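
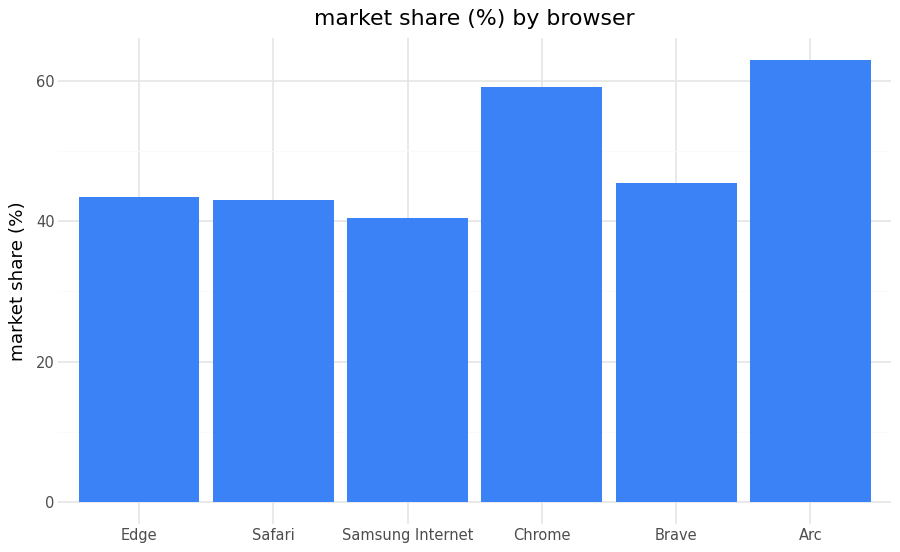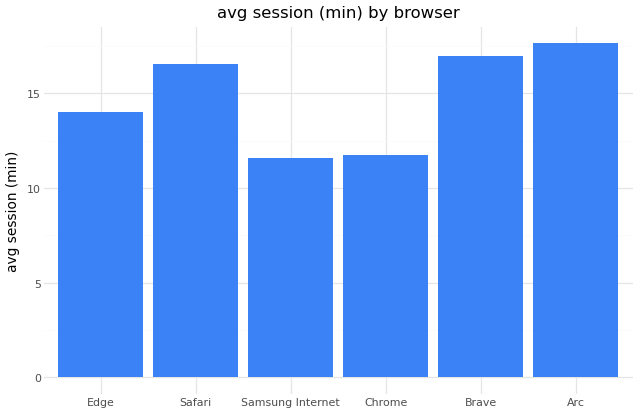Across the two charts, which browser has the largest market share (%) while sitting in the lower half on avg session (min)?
Chrome

Chart 2 median avg session (min) ≈ 16; below-median browsers: Edge, Samsung Internet, Chrome. Among those, Chrome has the highest market share (%) (≈ 60).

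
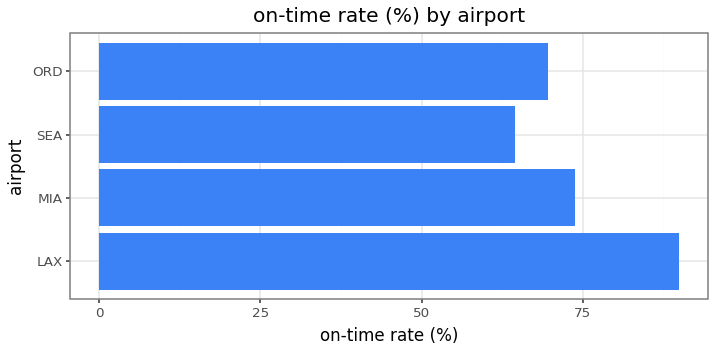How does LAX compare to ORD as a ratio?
LAX ≈ 90, ORD ≈ 70; 90/70 ≈ 1.29.

≈ 1.29×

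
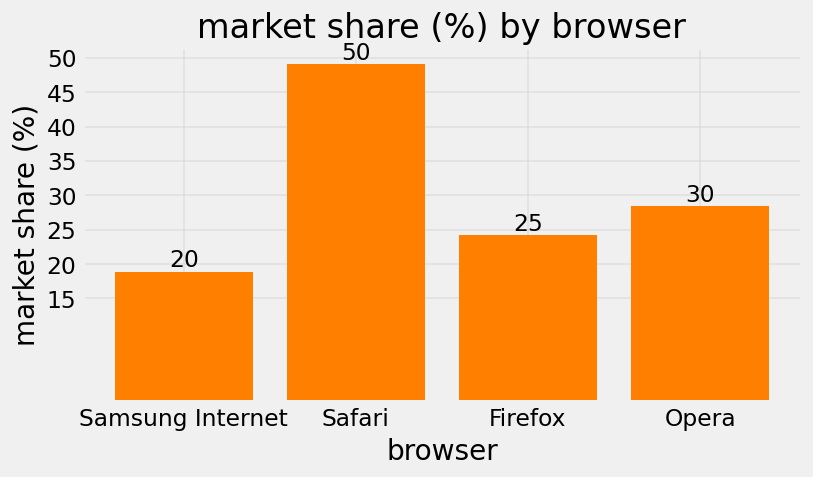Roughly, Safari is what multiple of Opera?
Safari ≈ 50, Opera ≈ 30; 50/30 ≈ 1.67.

≈ 1.67×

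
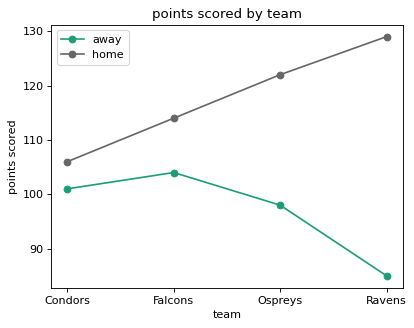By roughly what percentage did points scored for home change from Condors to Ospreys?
Condors ≈ 105, Ospreys ≈ 120; (120 − 105) / 105 ≈ +14.3%.

≈ +14.3%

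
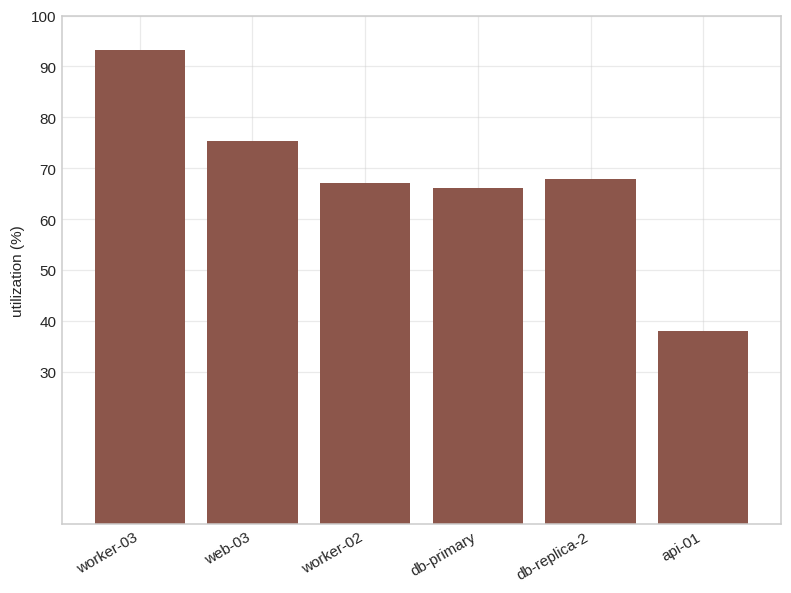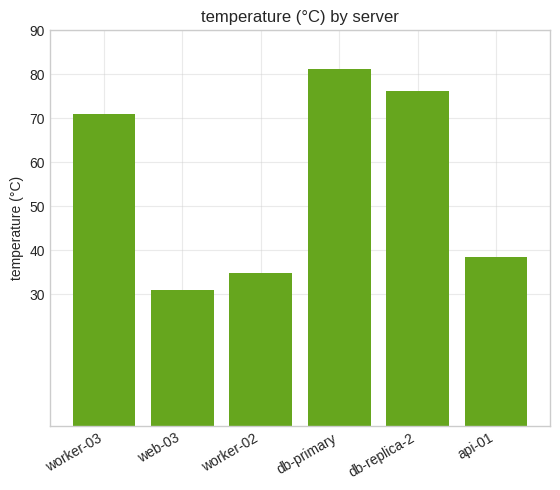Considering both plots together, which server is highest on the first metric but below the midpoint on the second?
web-03

Chart 2 median temperature (°C) ≈ 50; below-median servers: web-03, worker-02, api-01. Among those, web-03 has the highest utilization (%) (≈ 80).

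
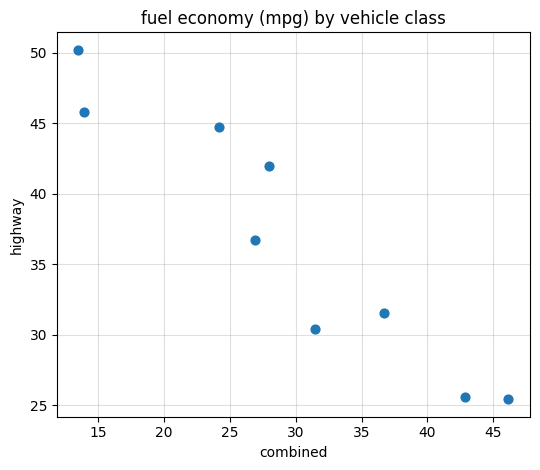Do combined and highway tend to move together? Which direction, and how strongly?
Points are negatively correlated; strong (|r| ≈ 0.9).

negative, strong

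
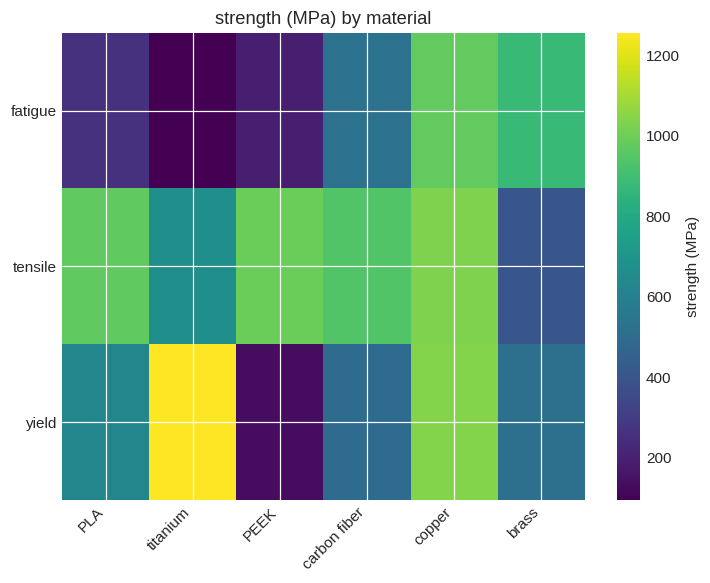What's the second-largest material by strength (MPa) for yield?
Top 3 for yield: titanium ≈ 1300, copper ≈ 1000, PLA ≈ 600.

copper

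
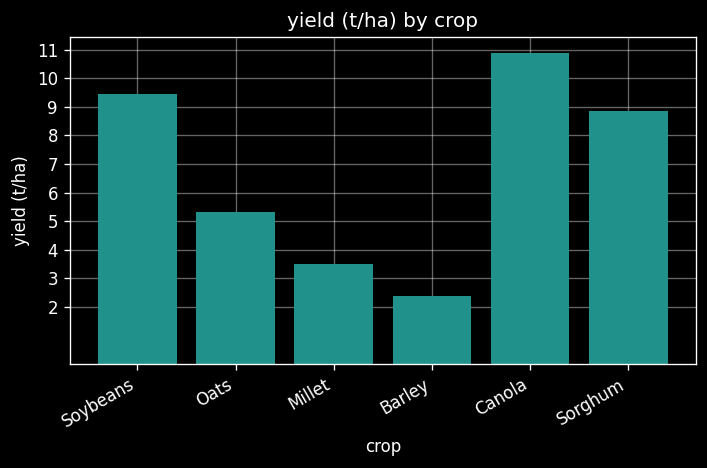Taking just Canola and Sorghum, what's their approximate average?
(11 + 9) / 2 ≈ 10.

≈ 10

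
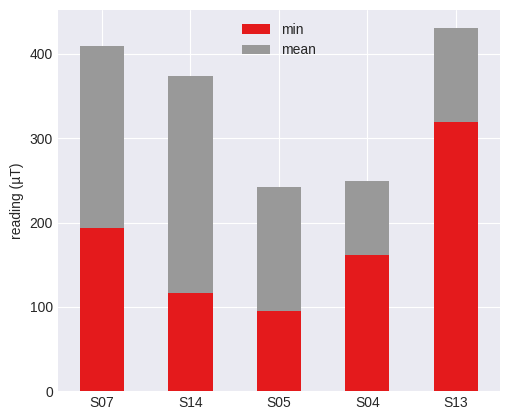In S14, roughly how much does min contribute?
≈ 100

min top ≈ 100, bottom ≈ 0; segment ≈ 100.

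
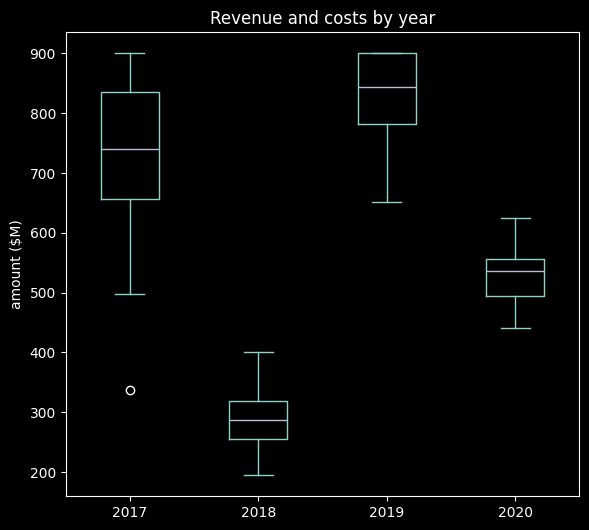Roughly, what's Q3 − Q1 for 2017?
≈ 200

Q3 ≈ 850, Q1 ≈ 650; IQR ≈ 200.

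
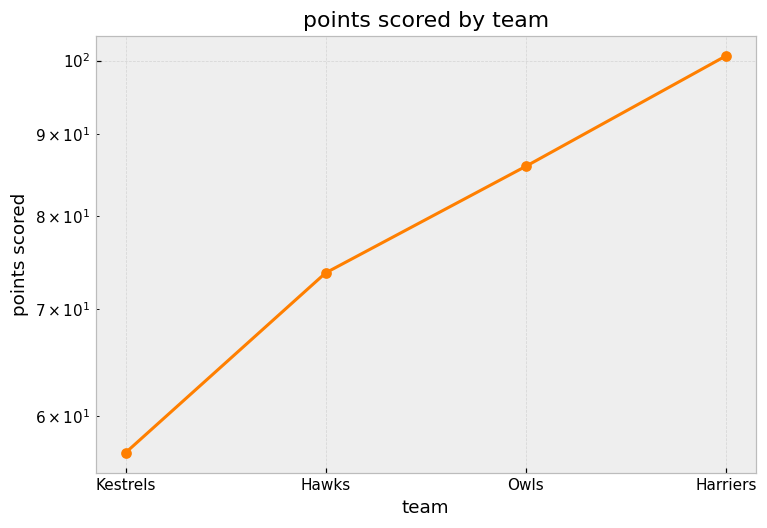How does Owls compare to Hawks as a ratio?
≈ 1.13×

Owls ≈ 85, Hawks ≈ 75; 85/75 ≈ 1.13.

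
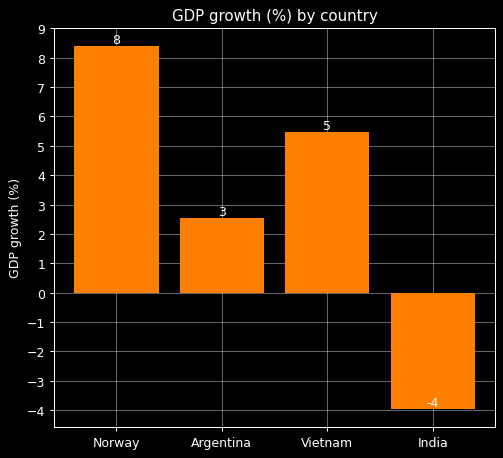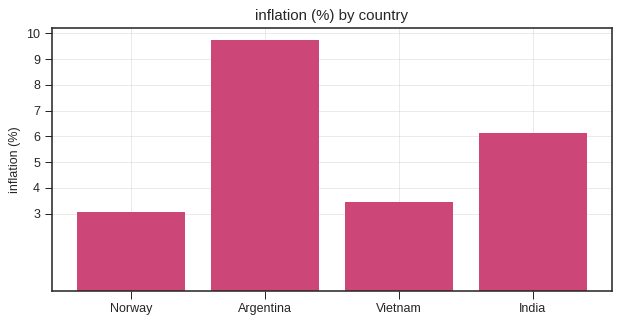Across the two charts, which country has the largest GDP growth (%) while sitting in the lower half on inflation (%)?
Norway

Chart 2 median inflation (%) ≈ 5; below-median countries: Norway, Vietnam. Among those, Norway has the highest GDP growth (%) (≈ 8).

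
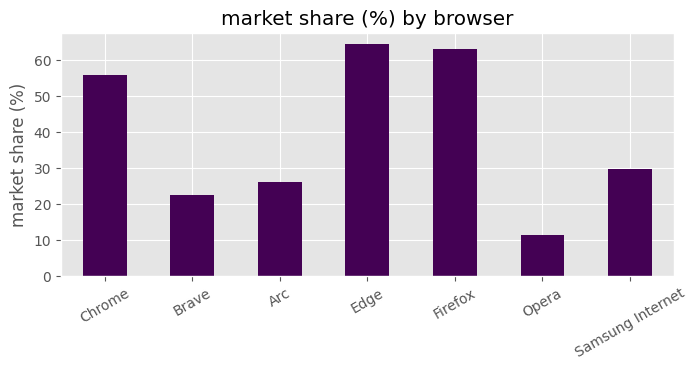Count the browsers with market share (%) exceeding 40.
Above 40: Chrome, Edge, Firefox.

3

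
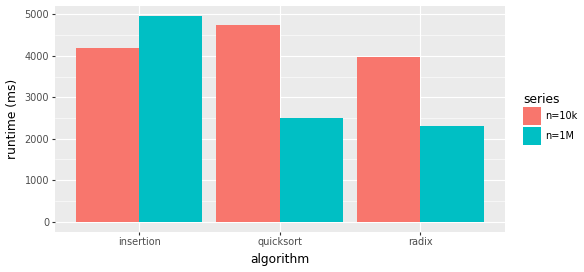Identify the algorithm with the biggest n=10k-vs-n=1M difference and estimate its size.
quicksort, ≈ 2500 ms

quicksort: n=10k ≈ 5000, n=1M ≈ 2500 → gap ≈ 2500. Next-largest (radix) is only ≈ 1500.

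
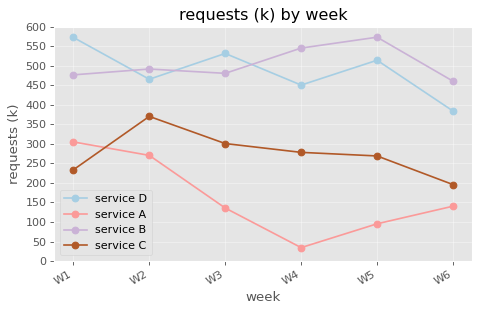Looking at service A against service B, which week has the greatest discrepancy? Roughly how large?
W4: service A ≈ 50, service B ≈ 550 → gap ≈ 500. Next-largest (W5) is only ≈ 450.

W4, ≈ 500 k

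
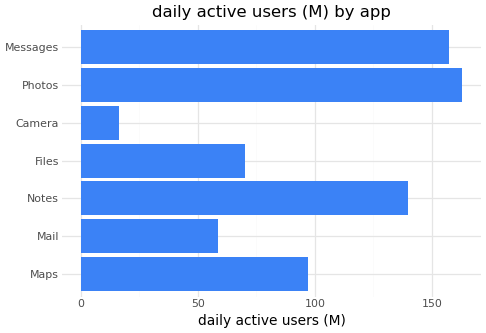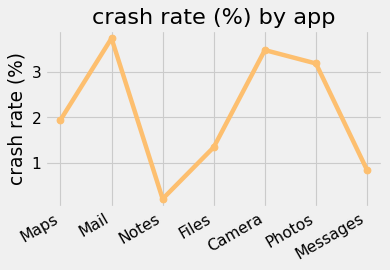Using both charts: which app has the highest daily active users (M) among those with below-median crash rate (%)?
Messages

Chart 2 median crash rate (%) ≈ 2; below-median apps: Notes, Files, Messages. Among those, Messages has the highest daily active users (M) (≈ 160).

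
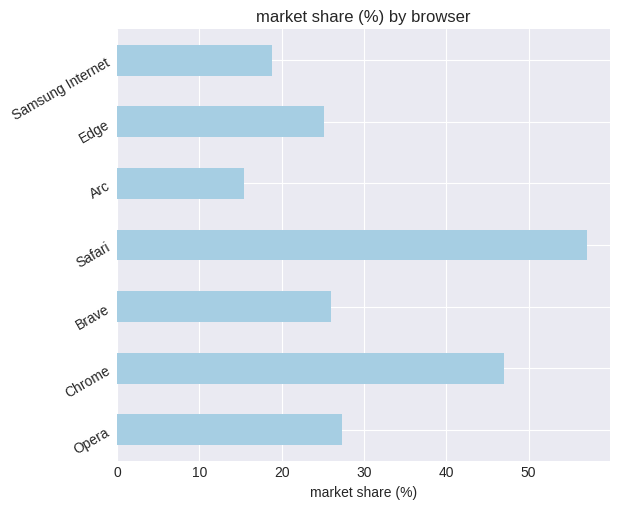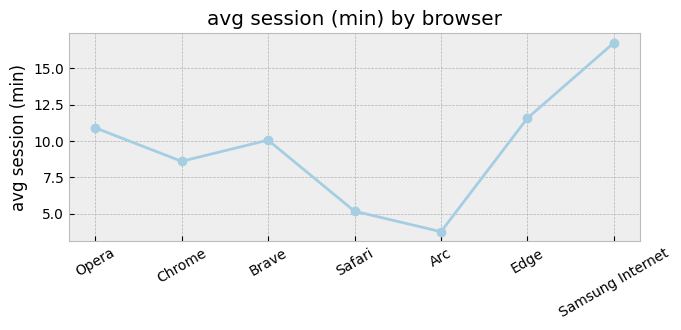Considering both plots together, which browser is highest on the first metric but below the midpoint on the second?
Chart 2 median avg session (min) ≈ 10; below-median browsers: Chrome, Safari, Arc. Among those, Safari has the highest market share (%) (≈ 60).

Safari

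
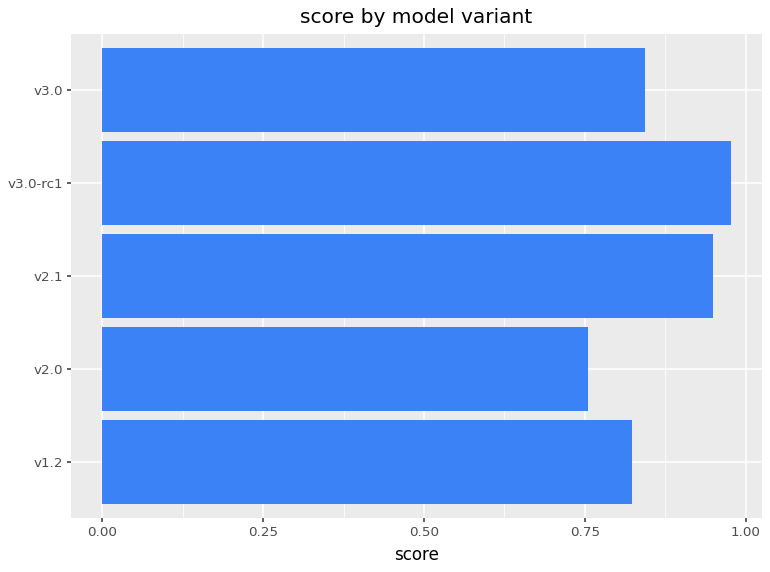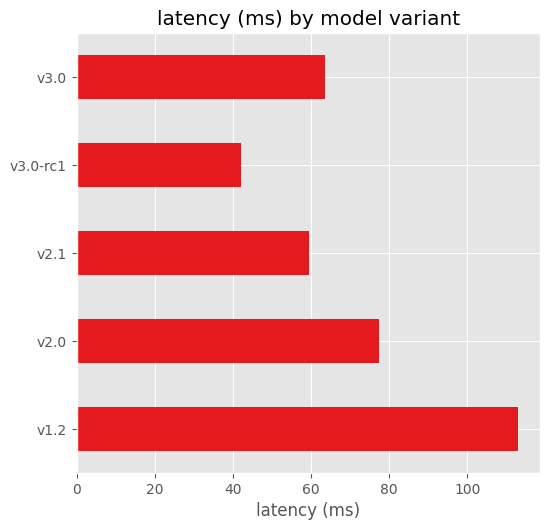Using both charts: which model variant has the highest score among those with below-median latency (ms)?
v3.0-rc1

Chart 2 median latency (ms) ≈ 60; below-median model variants: v2.1, v3.0-rc1. Among those, v3.0-rc1 has the highest score (≈ 1).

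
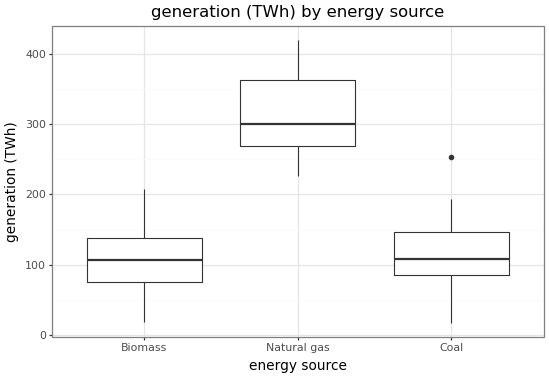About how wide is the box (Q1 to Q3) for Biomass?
Q3 ≈ 140, Q1 ≈ 80; IQR ≈ 60.

≈ 60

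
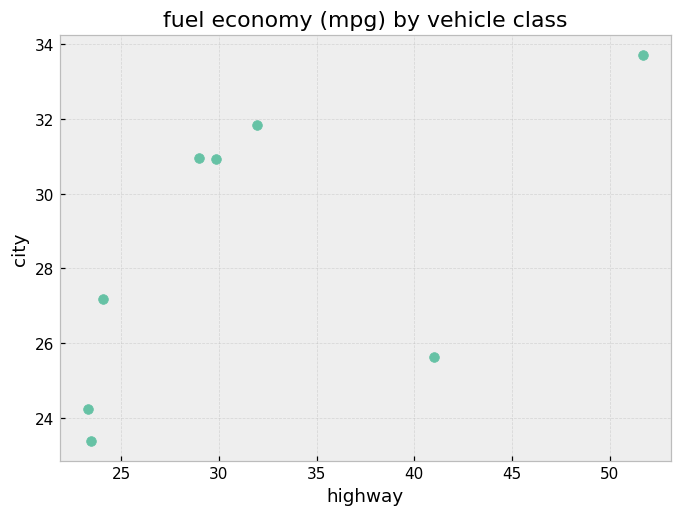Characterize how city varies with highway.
Points are positively correlated; moderate (|r| ≈ 0.6).

positive, moderate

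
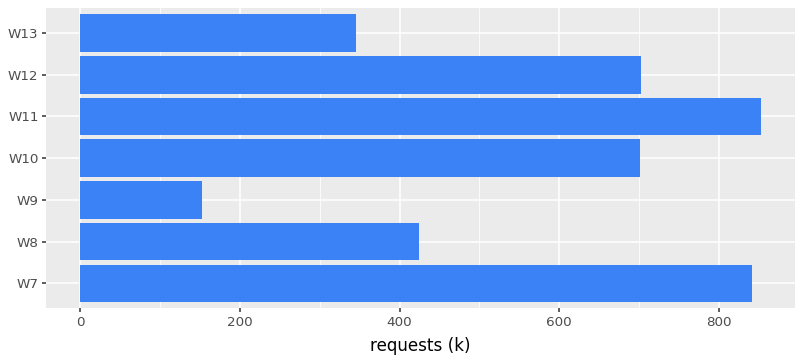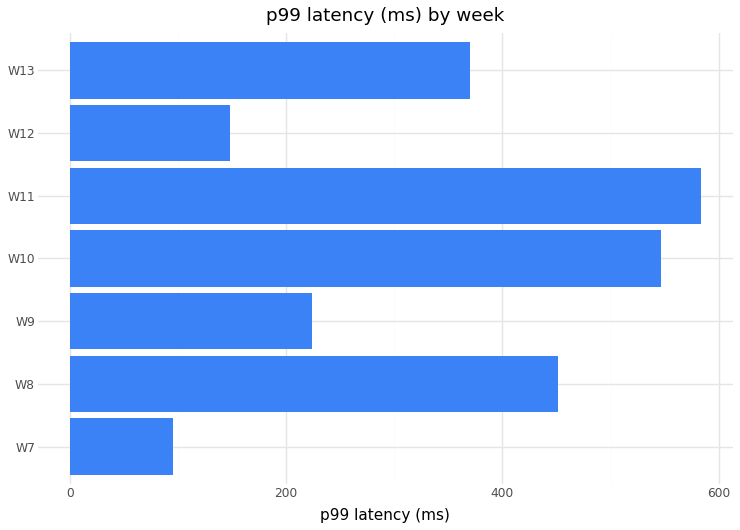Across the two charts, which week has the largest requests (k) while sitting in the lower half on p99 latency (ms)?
W7

Chart 2 median p99 latency (ms) ≈ 400; below-median weeks: W7, W9, W12. Among those, W7 has the highest requests (k) (≈ 800).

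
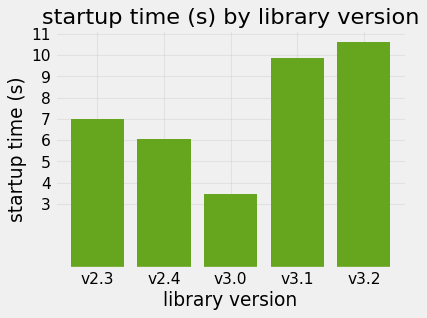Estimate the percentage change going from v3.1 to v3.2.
v3.1 ≈ 10, v3.2 ≈ 11; (11 − 10) / 10 ≈ +10%.

≈ +10%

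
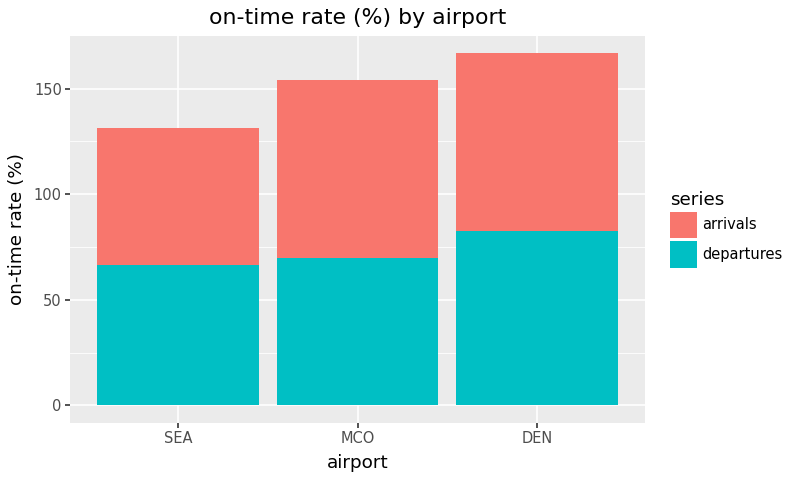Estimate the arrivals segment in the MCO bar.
≈ 100

arrivals top ≈ 160, bottom ≈ 60; segment ≈ 100.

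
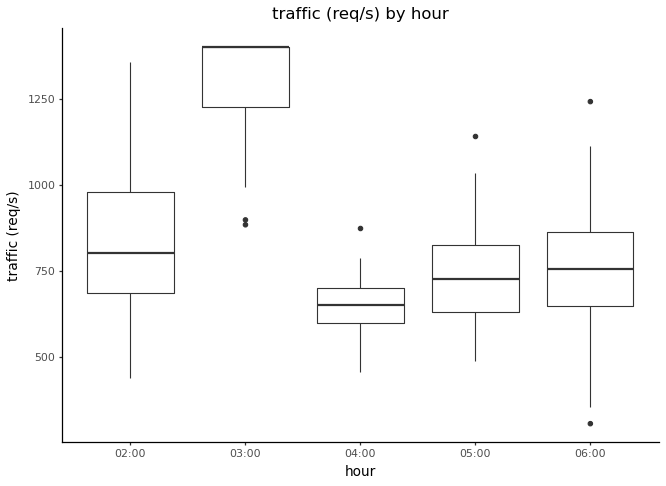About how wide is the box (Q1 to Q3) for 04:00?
Q3 ≈ 700, Q1 ≈ 600; IQR ≈ 100.

≈ 100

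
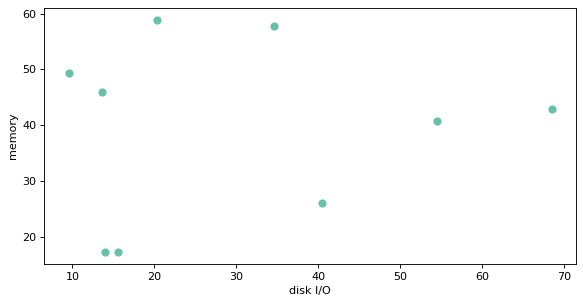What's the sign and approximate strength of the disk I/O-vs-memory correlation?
Points are roughly uncorrelated; weak (|r| ≈ 0.1).

no clear correlation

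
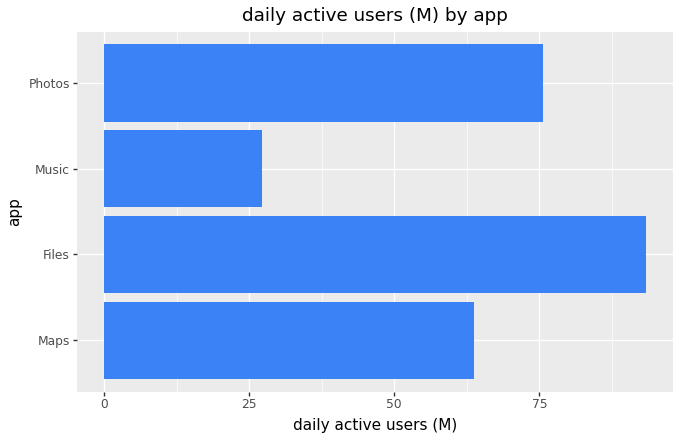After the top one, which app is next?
Top 3: Files ≈ 90, Photos ≈ 80, Maps ≈ 60.

Photos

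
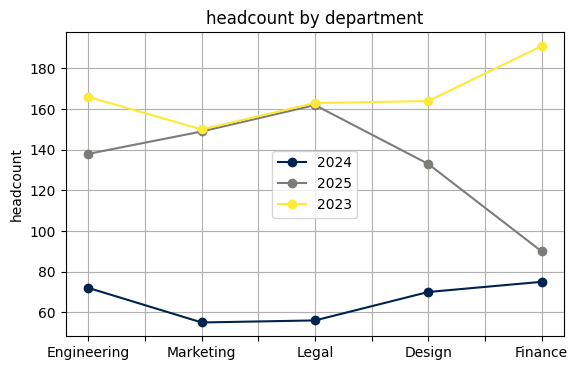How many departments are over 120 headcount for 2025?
4

Above 120: Engineering, Marketing, Legal, Design.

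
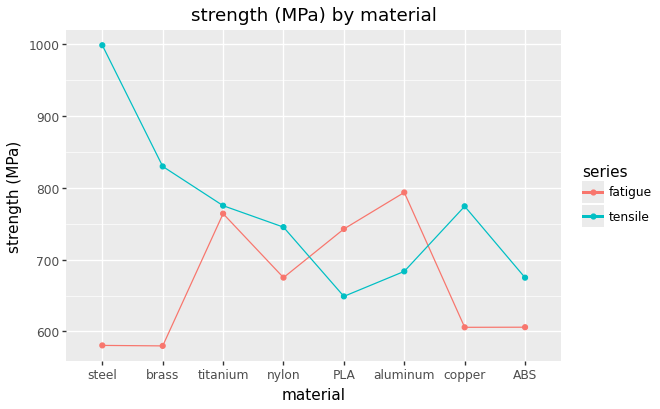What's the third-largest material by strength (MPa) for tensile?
Top 4 for tensile: steel ≈ 1000, brass ≈ 850, titanium ≈ 800, copper ≈ 750.

titanium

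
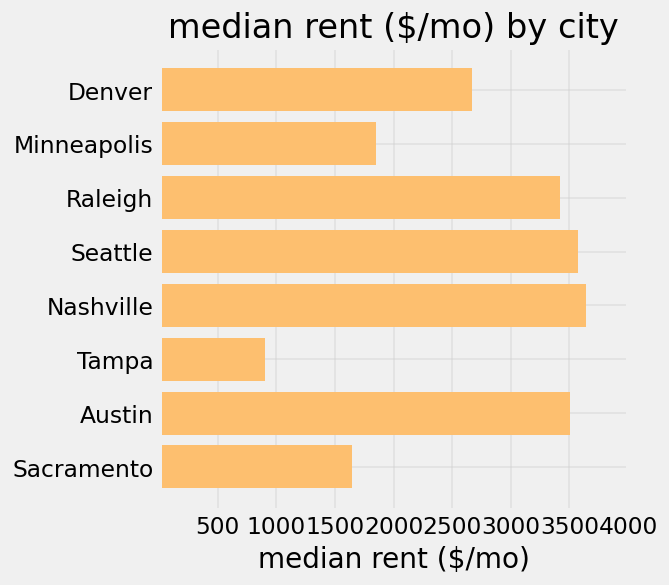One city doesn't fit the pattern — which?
Tampa ≈ 1000; the rest sit between ≈ 1500 and ≈ 3500.

Tampa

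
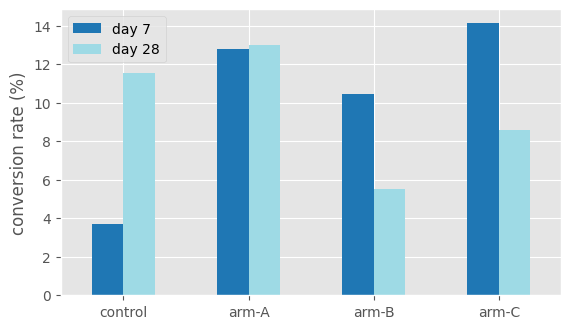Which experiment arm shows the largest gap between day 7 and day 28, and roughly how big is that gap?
control, ≈ 8 %

control: day 7 ≈ 4, day 28 ≈ 12 → gap ≈ 8. Next-largest (arm-C) is only ≈ 6.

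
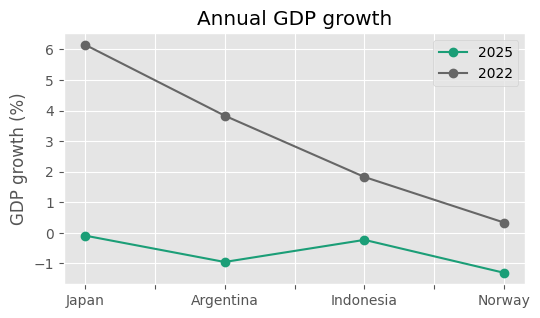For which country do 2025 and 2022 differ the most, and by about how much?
Japan, ≈ 6 %

Japan: 2025 ≈ 0, 2022 ≈ 6 → gap ≈ 6. Next-largest (Argentina) is only ≈ 5.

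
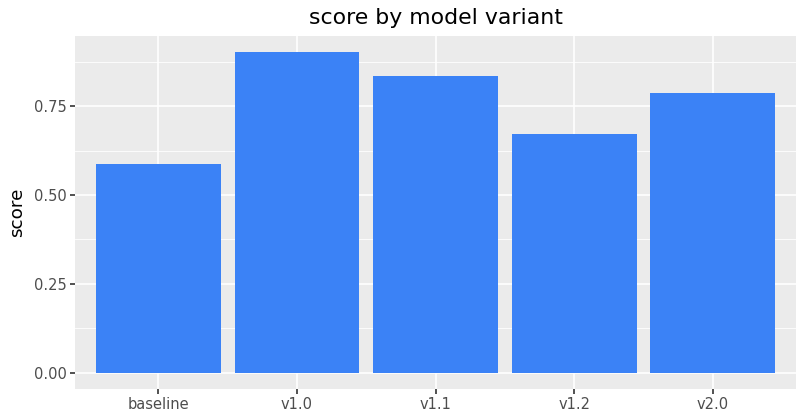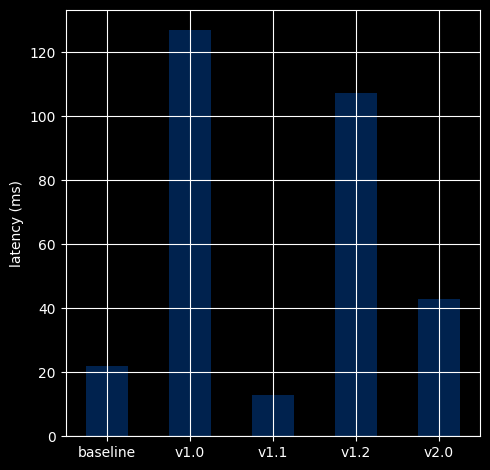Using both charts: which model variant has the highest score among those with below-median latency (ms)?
v1.1

Chart 2 median latency (ms) ≈ 40; below-median model variants: baseline, v1.1. Among those, v1.1 has the highest score (≈ 0.8).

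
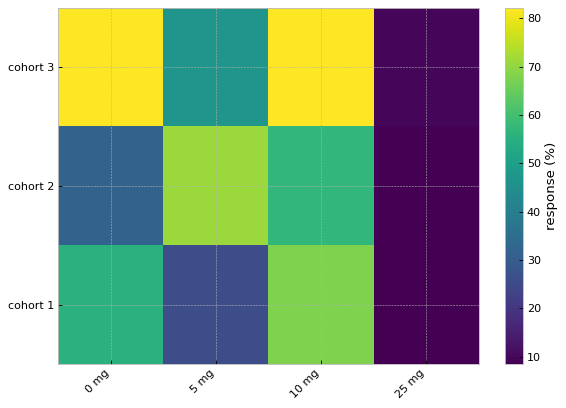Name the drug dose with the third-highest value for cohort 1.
5 mg

Top 4 for cohort 1: 10 mg ≈ 70, 0 mg ≈ 60, 5 mg ≈ 30, 25 mg ≈ 10.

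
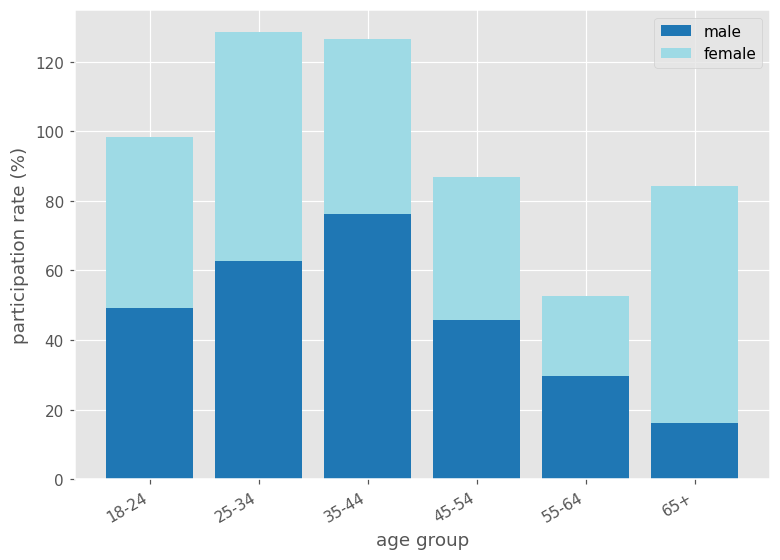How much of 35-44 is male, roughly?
≈ 80

male top ≈ 80, bottom ≈ 0; segment ≈ 80.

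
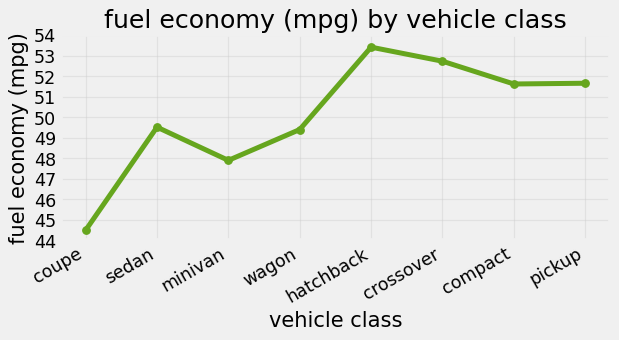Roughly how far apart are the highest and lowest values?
≈ 9

Max hatchback ≈ 53, min coupe ≈ 44; range ≈ 9.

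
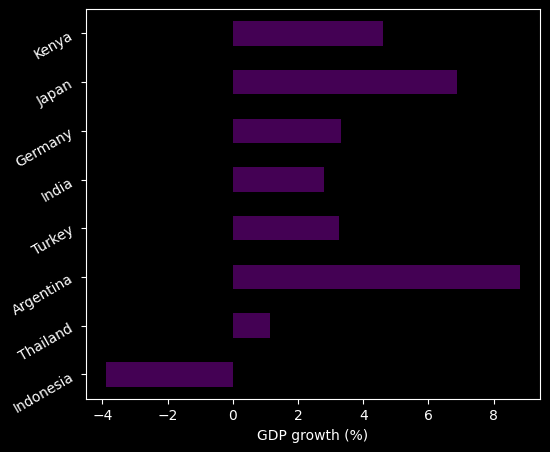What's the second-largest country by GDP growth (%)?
Japan

Top 3: Argentina ≈ 8, Japan ≈ 6, Kenya ≈ 4.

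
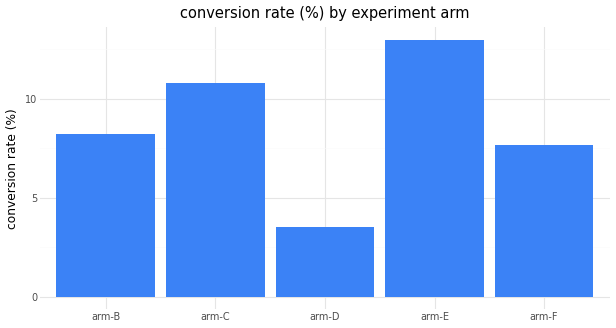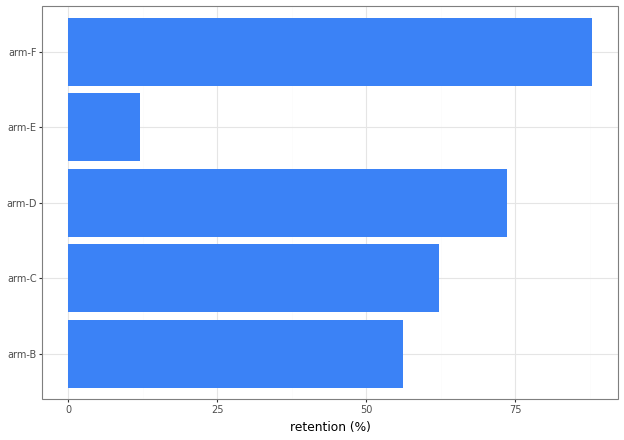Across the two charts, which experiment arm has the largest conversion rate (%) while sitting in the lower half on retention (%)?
Chart 2 median retention (%) ≈ 60; below-median experiment arms: arm-B, arm-E. Among those, arm-E has the highest conversion rate (%) (≈ 12).

arm-E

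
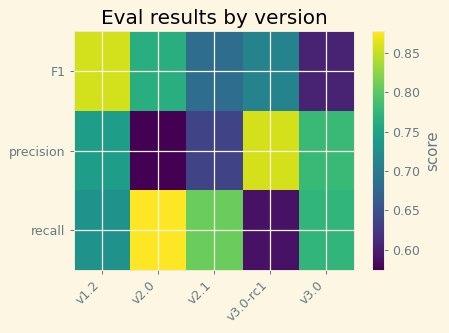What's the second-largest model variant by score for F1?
Top 3 for F1: v1.2 ≈ 0.85, v2.0 ≈ 0.75, v3.0-rc1 ≈ 0.70.

v2.0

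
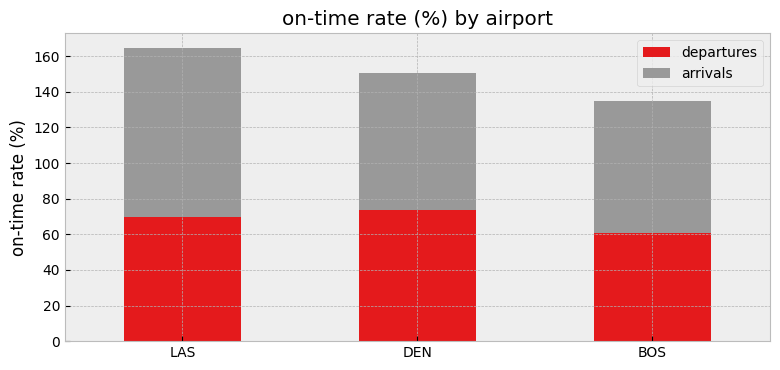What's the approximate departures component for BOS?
≈ 60

departures top ≈ 60, bottom ≈ 0; segment ≈ 60.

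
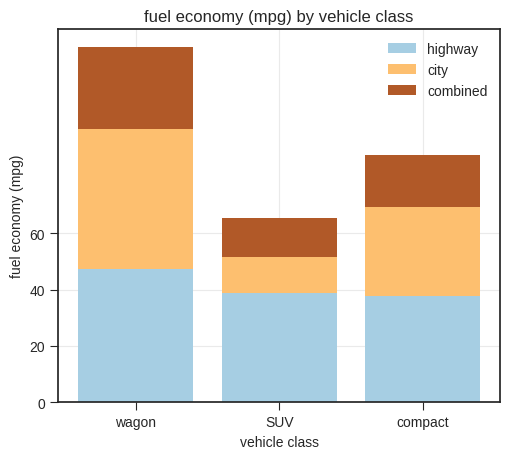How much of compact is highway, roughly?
highway top ≈ 40, bottom ≈ 0; segment ≈ 40.

≈ 40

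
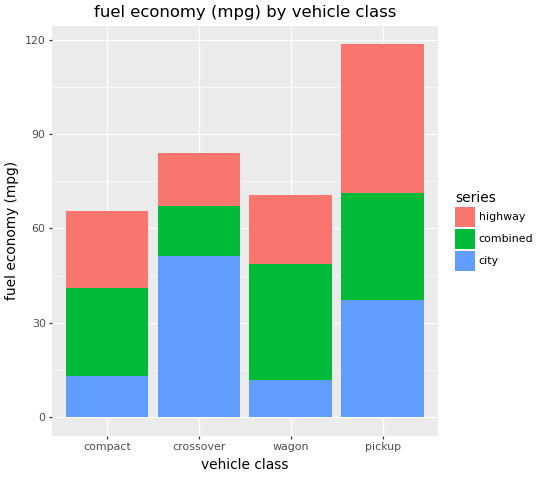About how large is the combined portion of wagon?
≈ 40

combined top ≈ 50, bottom ≈ 10; segment ≈ 40.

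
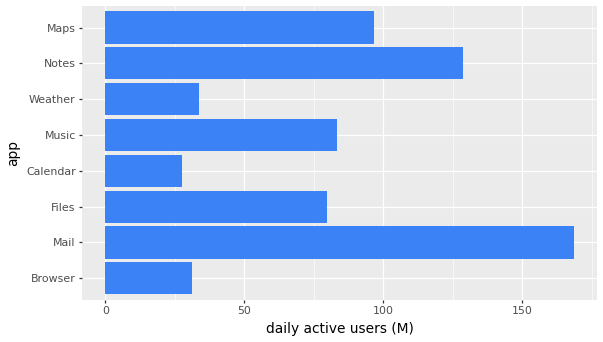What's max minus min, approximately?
Max Mail ≈ 160, min Calendar ≈ 20; range ≈ 140.

≈ 140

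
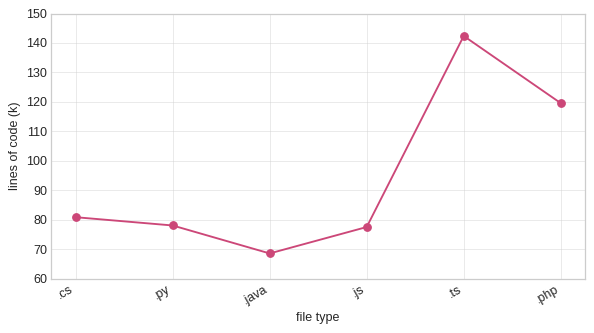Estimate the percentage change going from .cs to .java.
≈ -12.5%

.cs ≈ 80, .java ≈ 70; (70 − 80) / 80 ≈ -12.5%.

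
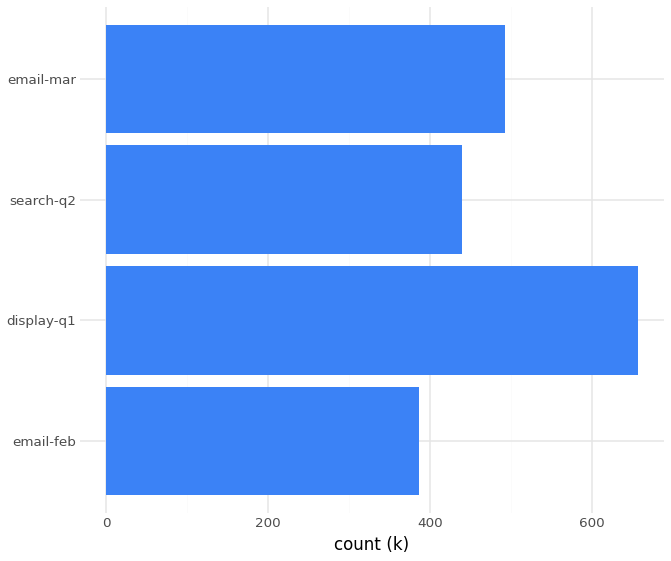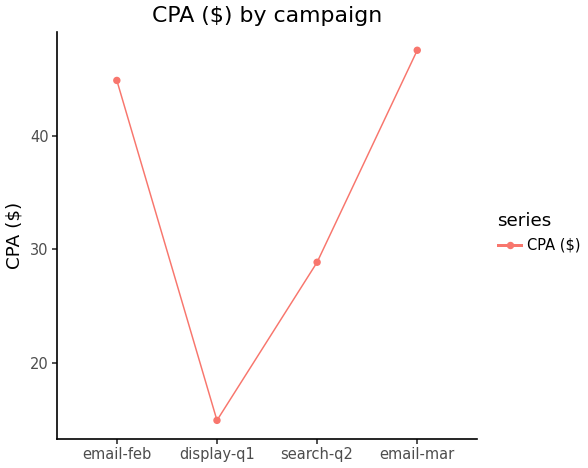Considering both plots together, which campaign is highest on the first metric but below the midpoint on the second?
display-q1

Chart 2 median CPA ($) ≈ 35; below-median campaigns: display-q1, search-q2. Among those, display-q1 has the highest count (k) (≈ 700).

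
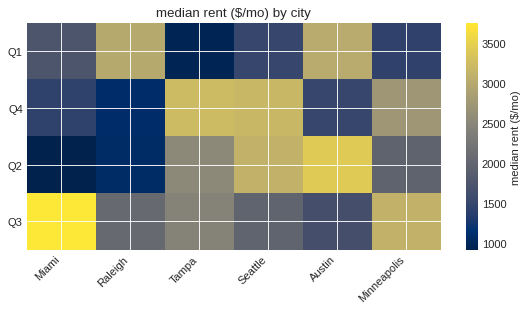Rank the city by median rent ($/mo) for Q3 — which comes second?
Minneapolis

Top 3 for Q3: Miami ≈ 4000, Minneapolis ≈ 3000, Tampa ≈ 2500.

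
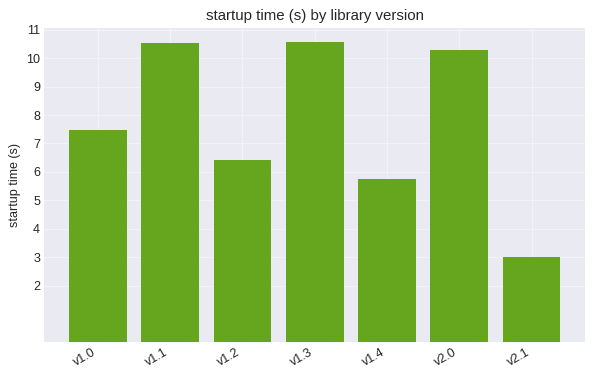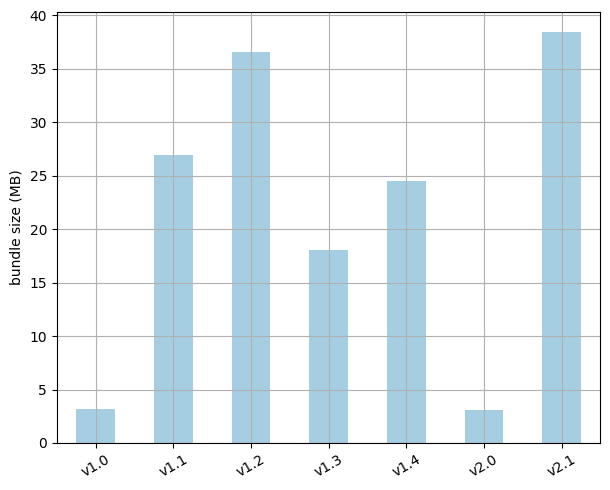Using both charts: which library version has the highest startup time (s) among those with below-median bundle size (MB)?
v1.3

Chart 2 median bundle size (MB) ≈ 25; below-median library versions: v1.0, v1.3, v2.0. Among those, v1.3 has the highest startup time (s) (≈ 11).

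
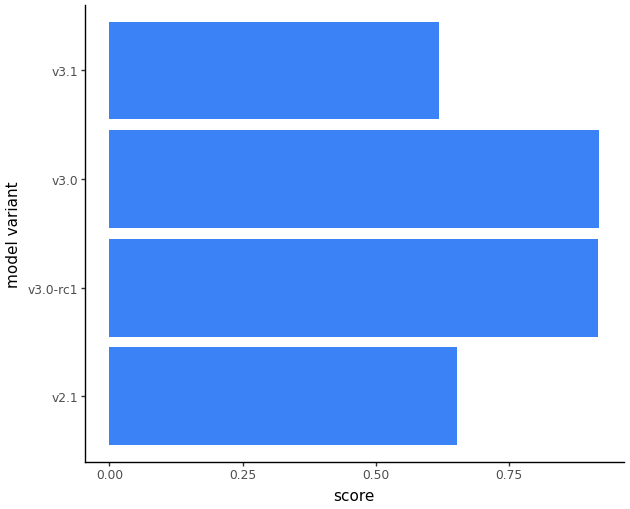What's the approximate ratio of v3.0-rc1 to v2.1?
v3.0-rc1 ≈ 0.9, v2.1 ≈ 0.7; 0.9/0.7 ≈ 1.29.

≈ 1.29×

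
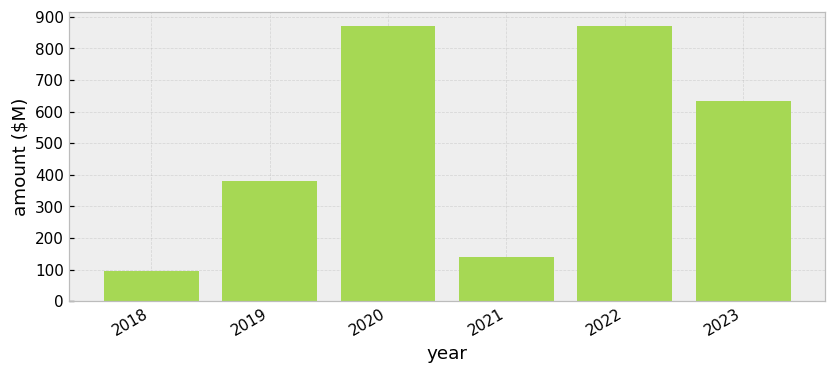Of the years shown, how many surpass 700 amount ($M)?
Above 700: 2020, 2022.

2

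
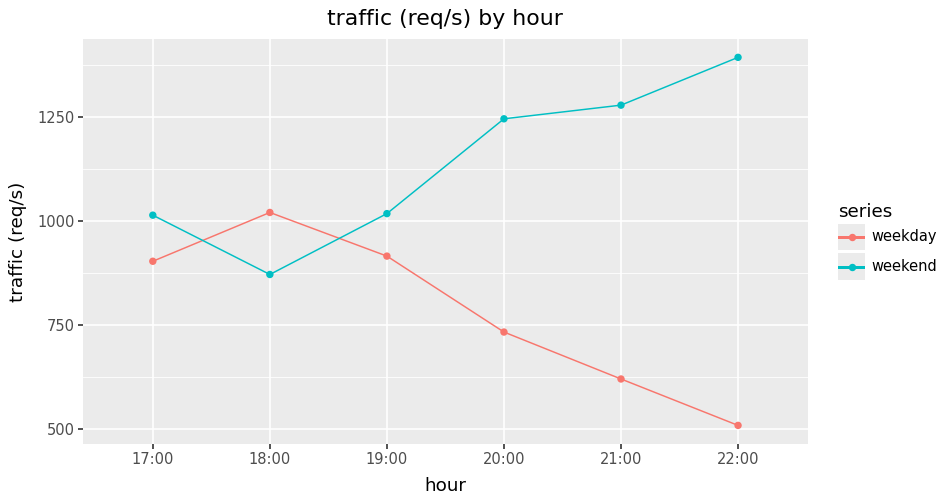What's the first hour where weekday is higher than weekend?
18:00

17:00: weekday ≈ 900 vs weekend ≈ 1000 (not yet); 18:00: weekday ≈ 1000 vs weekend ≈ 900 (first crossover).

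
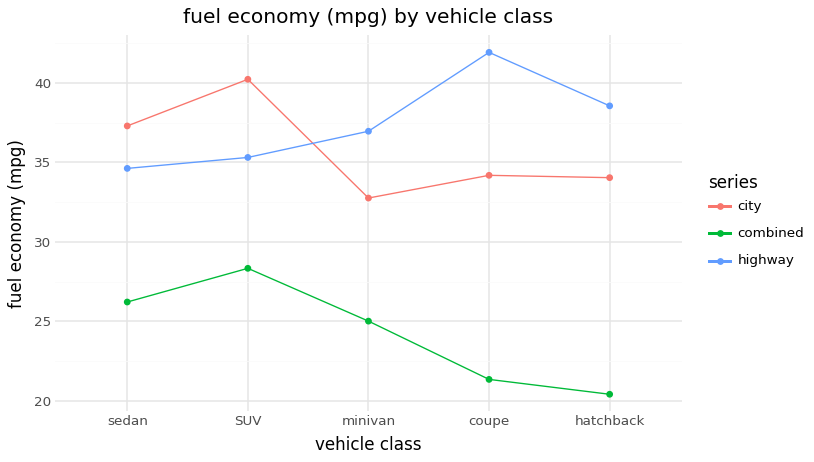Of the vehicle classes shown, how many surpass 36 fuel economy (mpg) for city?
2

Above 36: sedan, SUV.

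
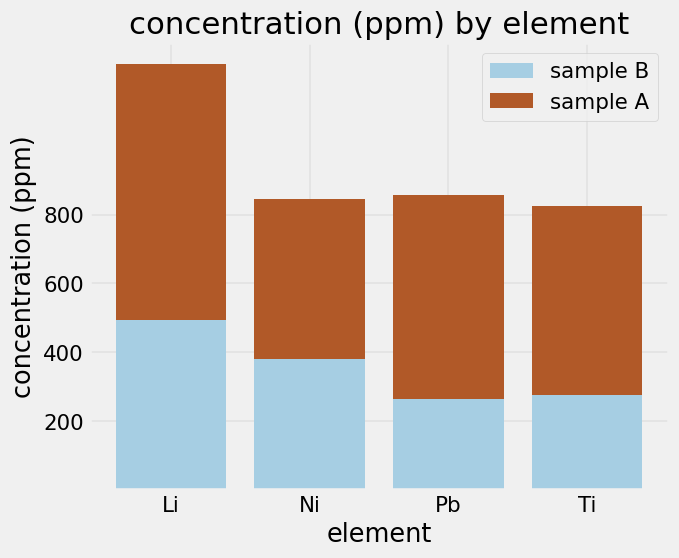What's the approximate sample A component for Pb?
sample A top ≈ 800, bottom ≈ 200; segment ≈ 600.

≈ 600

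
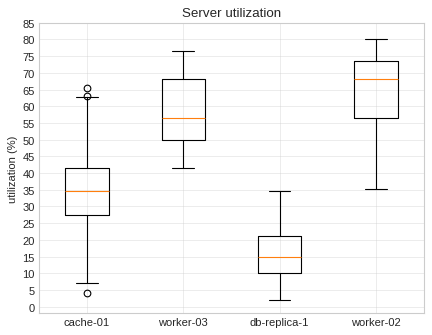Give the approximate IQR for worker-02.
Q3 ≈ 75, Q1 ≈ 55; IQR ≈ 20.

≈ 20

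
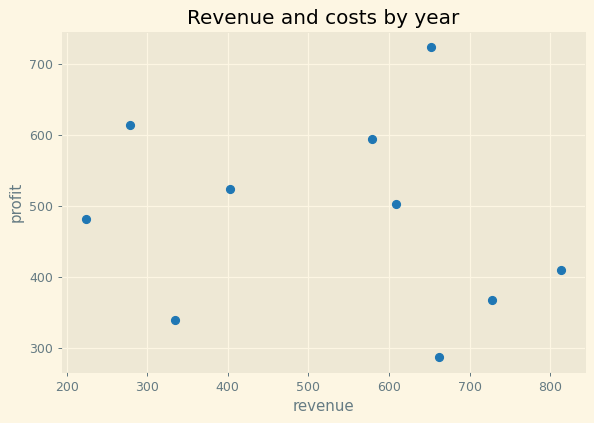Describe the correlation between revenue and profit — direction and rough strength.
no clear correlation

Points are roughly uncorrelated; weak (|r| ≈ 0.2).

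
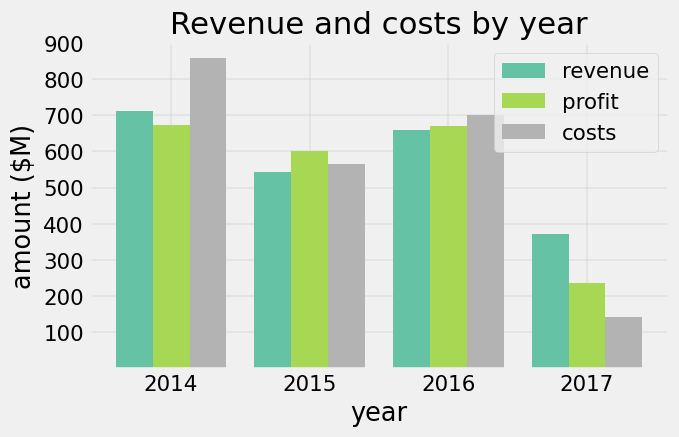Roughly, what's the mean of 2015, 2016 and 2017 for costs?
≈ 467

(600 + 700 + 100) / 3 ≈ 467.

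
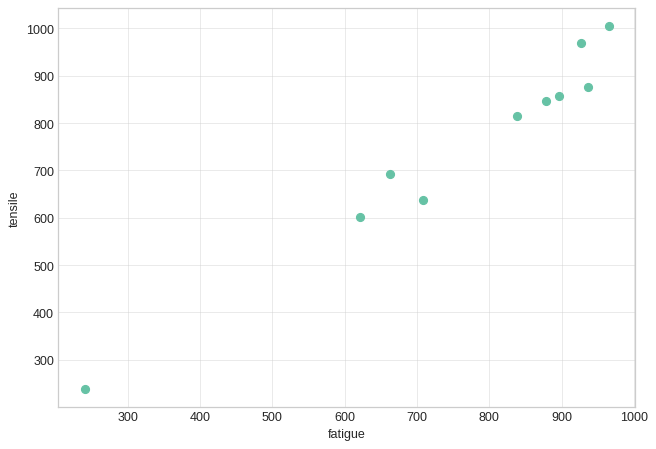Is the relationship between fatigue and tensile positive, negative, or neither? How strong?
Points are positively correlated; strong (|r| ≈ 1.0).

positive, strong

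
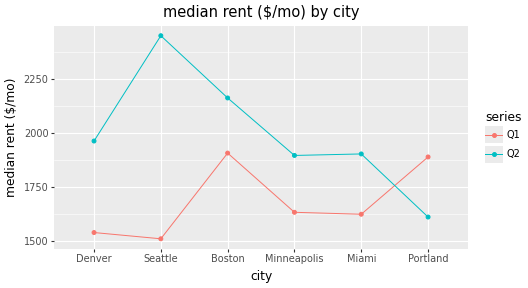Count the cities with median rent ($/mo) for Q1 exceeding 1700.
2

Above 1700: Boston, Portland.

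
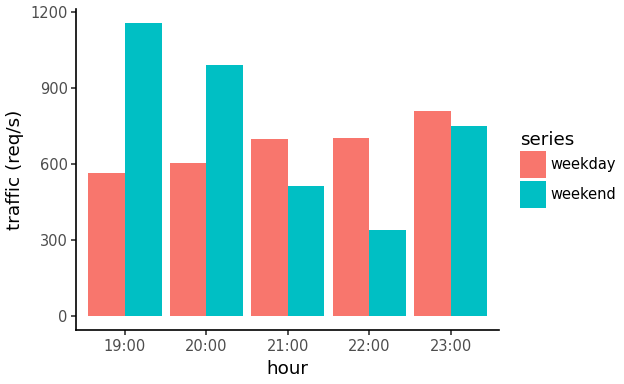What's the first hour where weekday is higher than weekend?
20:00: weekday ≈ 600 vs weekend ≈ 1000 (not yet); 21:00: weekday ≈ 700 vs weekend ≈ 500 (first crossover).

21:00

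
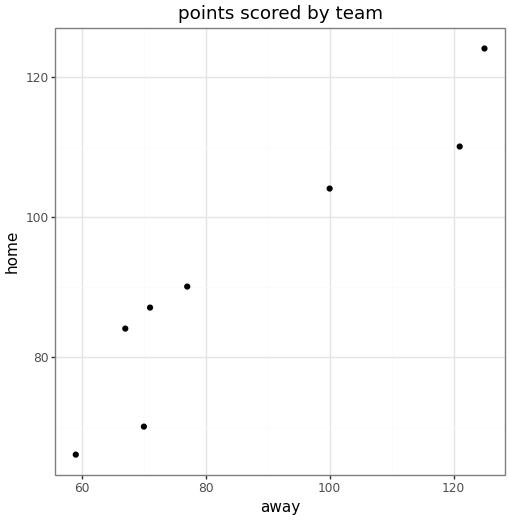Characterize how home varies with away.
Points are positively correlated; strong (|r| ≈ 0.9).

positive, strong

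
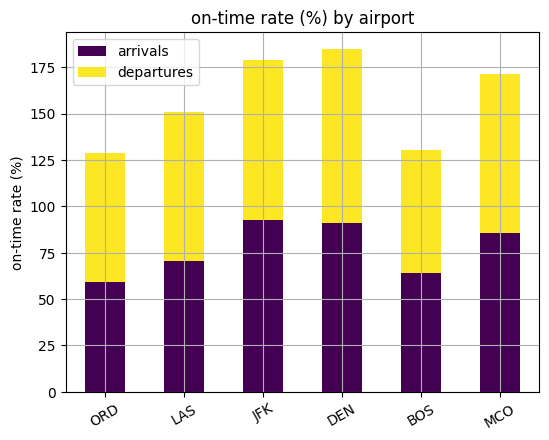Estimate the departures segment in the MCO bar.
≈ 100

departures top ≈ 180, bottom ≈ 80; segment ≈ 100.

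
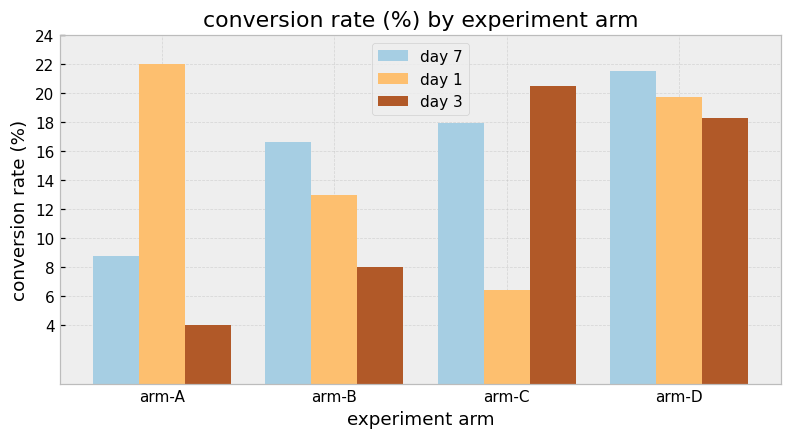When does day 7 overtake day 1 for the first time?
arm-B

arm-A: day 7 ≈ 8 vs day 1 ≈ 22 (not yet); arm-B: day 7 ≈ 16 vs day 1 ≈ 12 (first crossover).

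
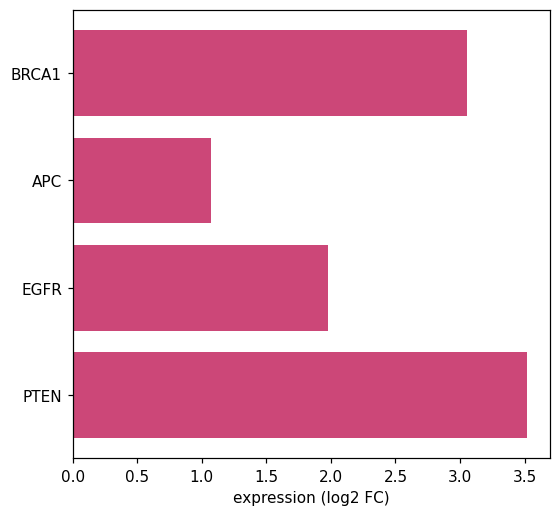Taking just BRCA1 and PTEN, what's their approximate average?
(3.0 + 3.5) / 2 ≈ 3.25.

≈ 3.25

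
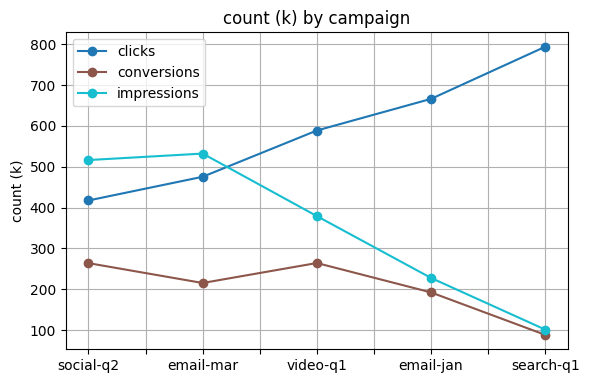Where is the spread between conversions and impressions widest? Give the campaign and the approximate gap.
email-mar: conversions ≈ 200, impressions ≈ 500 → gap ≈ 300. Next-largest (social-q2) is only ≈ 200.

email-mar, ≈ 300 k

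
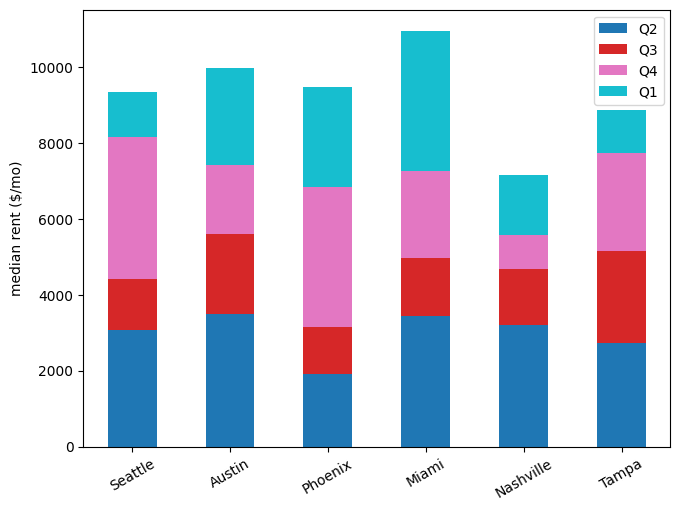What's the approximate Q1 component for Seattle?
≈ 1000

Q1 top ≈ 9000, bottom ≈ 8000; segment ≈ 1000.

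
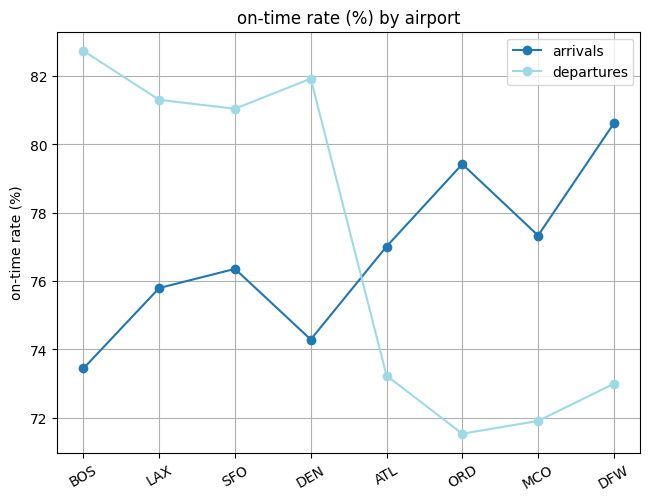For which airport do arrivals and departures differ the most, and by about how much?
BOS: arrivals ≈ 73, departures ≈ 83 → gap ≈ 10. Next-largest (ORD) is only ≈ 7.

BOS, ≈ 10 %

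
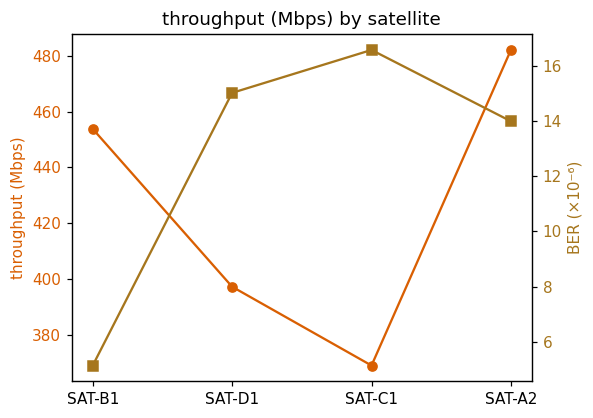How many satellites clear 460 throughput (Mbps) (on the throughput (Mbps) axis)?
1

Above 460: SAT-A2.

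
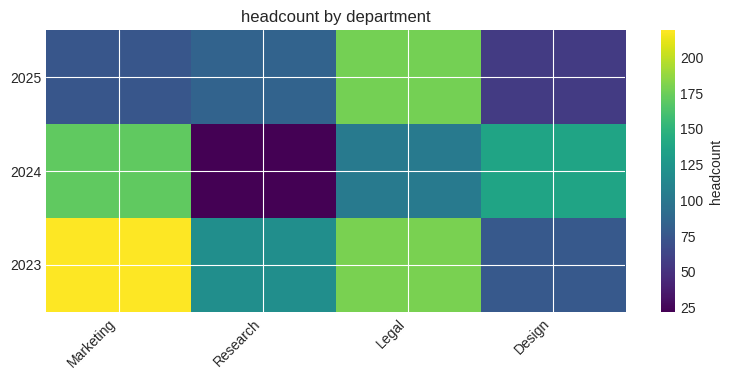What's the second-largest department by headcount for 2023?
Legal

Top 3 for 2023: Marketing ≈ 220, Legal ≈ 180, Research ≈ 120.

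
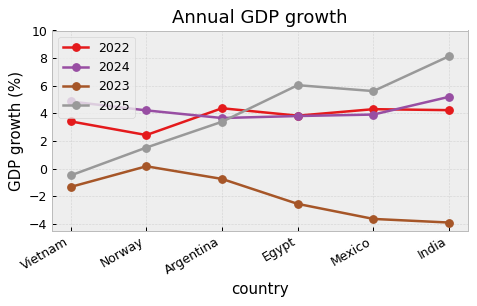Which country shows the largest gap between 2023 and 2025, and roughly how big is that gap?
India: 2023 ≈ -4, 2025 ≈ 8 → gap ≈ 12. Next-largest (Mexico) is only ≈ 10.

India, ≈ 12 %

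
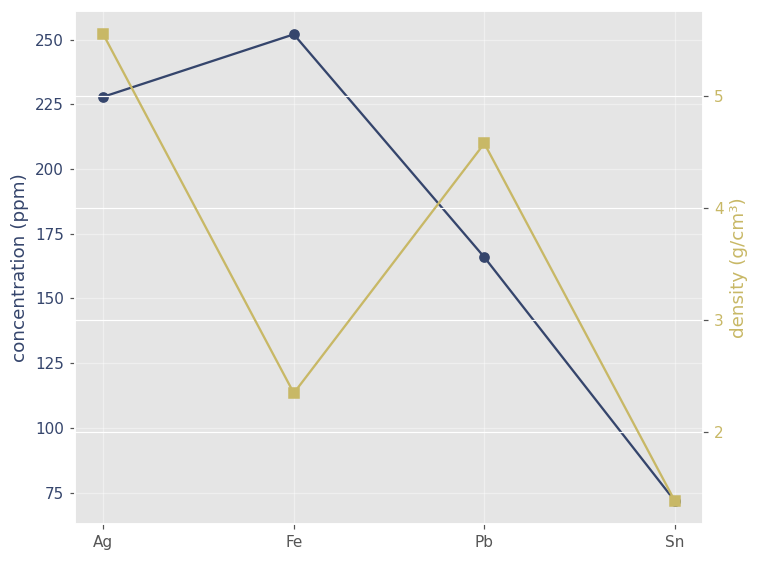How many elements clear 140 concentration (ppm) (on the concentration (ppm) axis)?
Above 140: Ag, Fe, Pb.

3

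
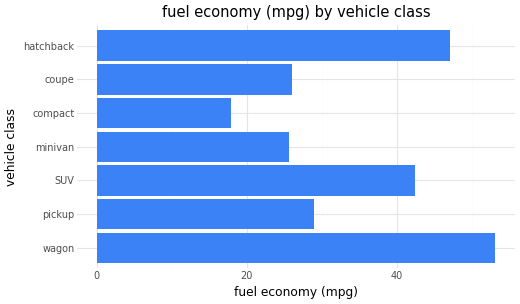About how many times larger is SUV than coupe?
SUV ≈ 40, coupe ≈ 25; 40/25 ≈ 1.6.

≈ 1.6×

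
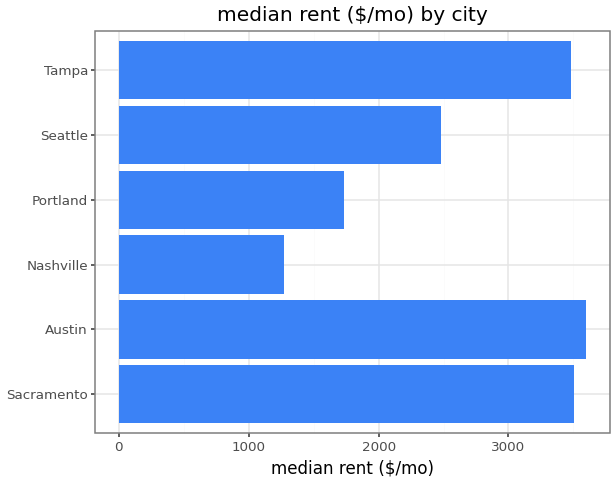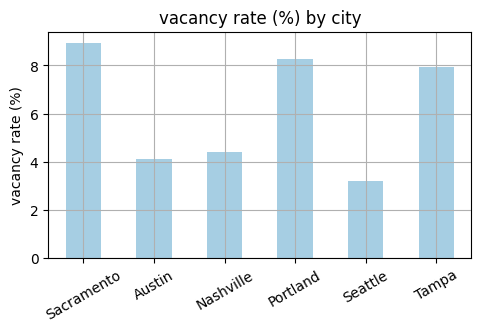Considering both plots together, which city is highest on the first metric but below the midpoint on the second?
Chart 2 median vacancy rate (%) ≈ 6; below-median cities: Austin, Nashville, Seattle. Among those, Austin has the highest median rent ($/mo) (≈ 3500).

Austin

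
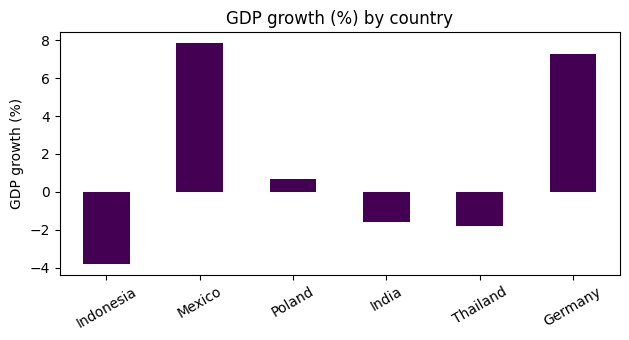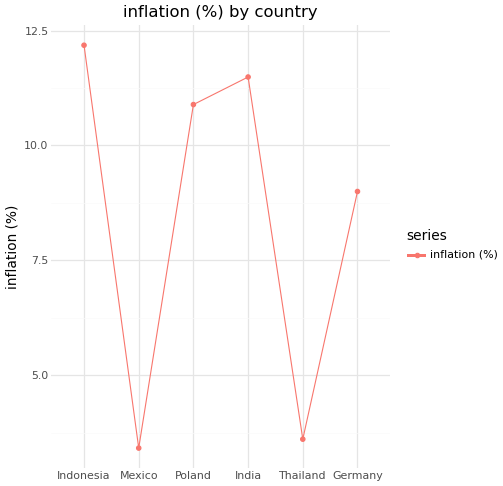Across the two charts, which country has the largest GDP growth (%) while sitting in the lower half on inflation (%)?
Chart 2 median inflation (%) ≈ 10; below-median countries: Mexico, Thailand, Germany. Among those, Mexico has the highest GDP growth (%) (≈ 8).

Mexico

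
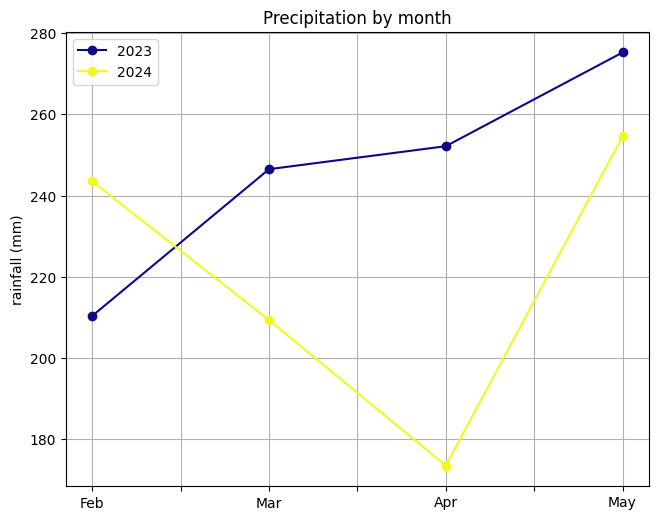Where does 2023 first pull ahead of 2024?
Mar

Feb: 2023 ≈ 210 vs 2024 ≈ 240 (not yet); Mar: 2023 ≈ 250 vs 2024 ≈ 210 (first crossover).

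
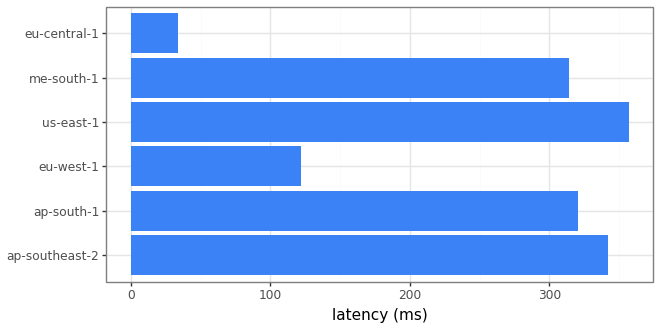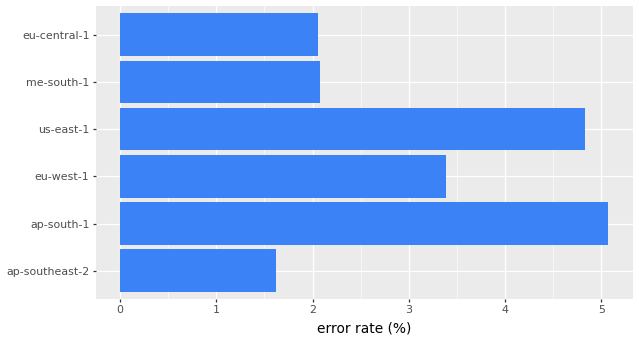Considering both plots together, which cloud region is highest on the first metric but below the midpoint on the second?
ap-southeast-2

Chart 2 median error rate (%) ≈ 2.5; below-median cloud regions: ap-southeast-2, me-south-1, eu-central-1. Among those, ap-southeast-2 has the highest latency (ms) (≈ 350).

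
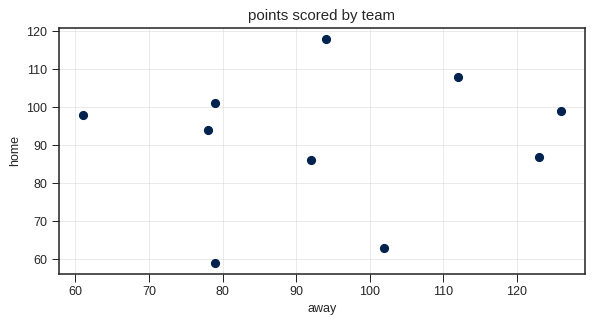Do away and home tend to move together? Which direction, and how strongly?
no clear correlation

Points are roughly uncorrelated; weak (|r| ≈ 0.1).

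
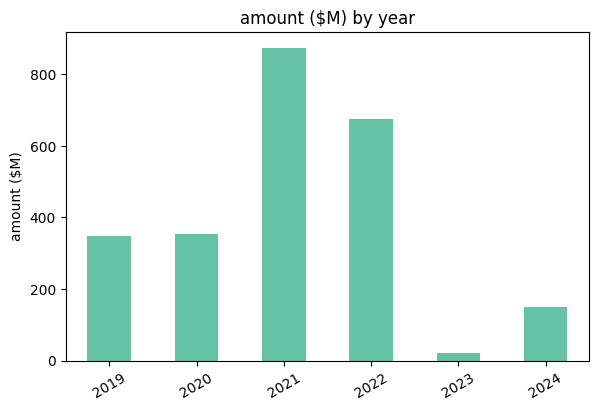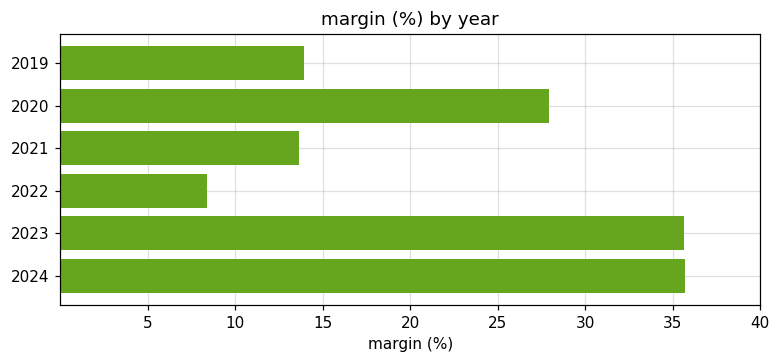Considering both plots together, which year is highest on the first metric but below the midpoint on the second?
Chart 2 median margin (%) ≈ 20; below-median years: 2019, 2021, 2022. Among those, 2021 has the highest amount ($M) (≈ 900).

2021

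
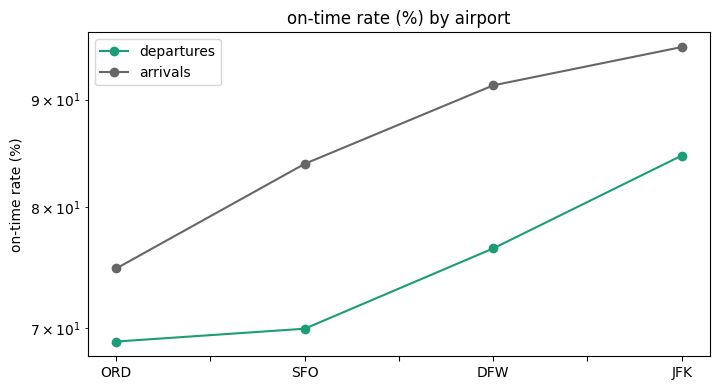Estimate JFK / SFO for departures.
≈ 1.21×

JFK ≈ 85, SFO ≈ 70; 85/70 ≈ 1.21.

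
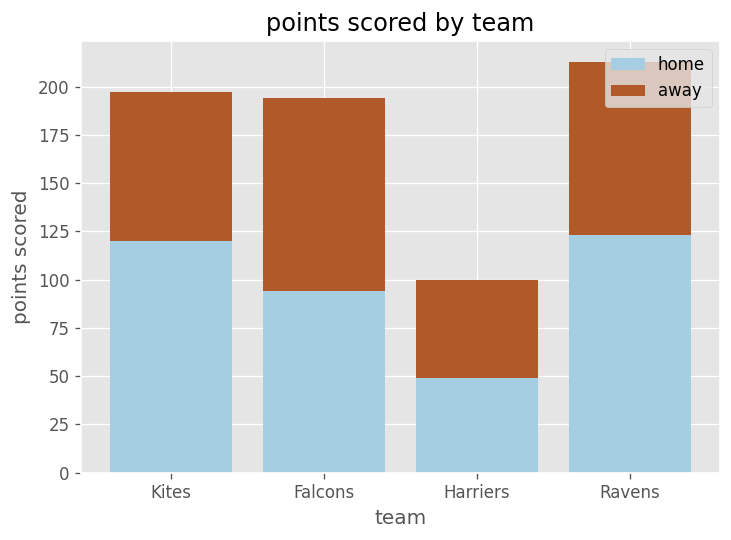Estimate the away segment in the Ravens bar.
away top ≈ 220, bottom ≈ 120; segment ≈ 100.

≈ 100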